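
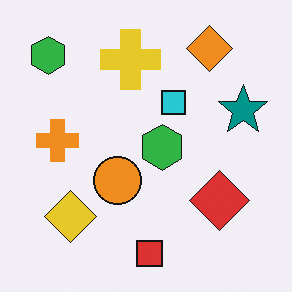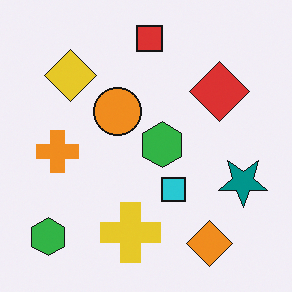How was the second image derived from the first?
The second image is the first flipped vertically (top ↔ bottom).

The red square is in the bottom of the first image and the top of the second — shapes on opposite sides of the horizontal midline have swapped in a mirror flip.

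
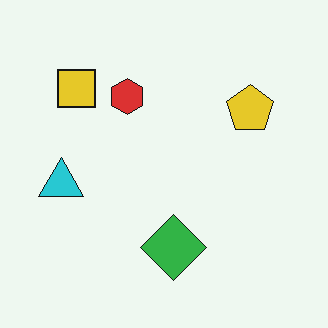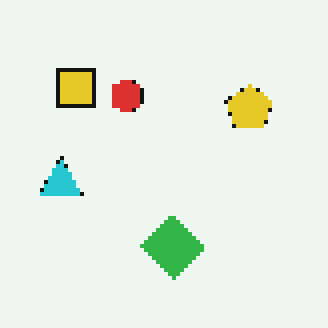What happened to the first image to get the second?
This is the original image mildly pixelated.

Shapes are reduced to large square blocks; fine edges and outlines are lost — a downscale-then-upscale (mosaic) effect.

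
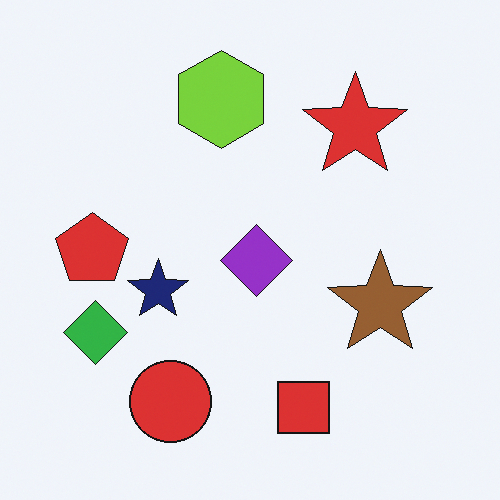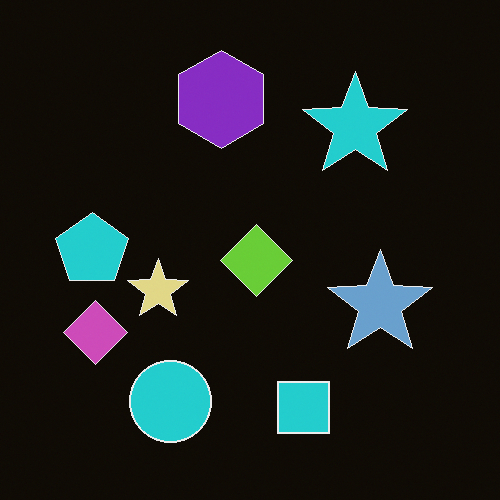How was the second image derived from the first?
The transformation is: color-inverted (negative).

The light background has become dark and every shape's color is its complement — a photographic negative.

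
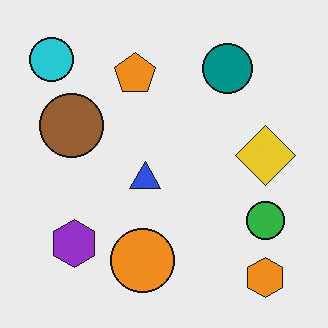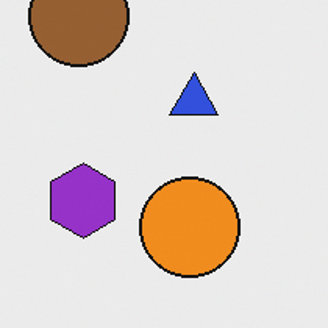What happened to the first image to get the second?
Cropped slightly and scaled back up.

The visible shapes are larger and the field of view is narrower; shapes near the original edges may be partly or wholly outside the frame — a crop-and-rescale.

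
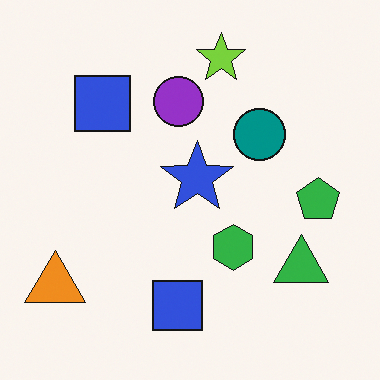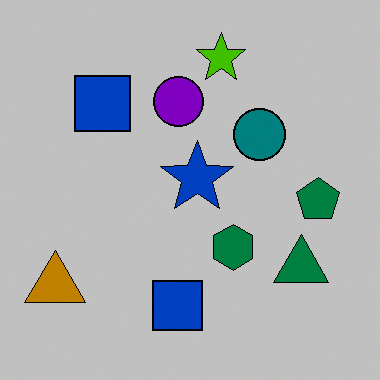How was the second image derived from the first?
The transformation is: heavily posterized to just a handful of flat colors.

Each flat color has snapped to a coarser quantized level — most visibly, the near-white background has dropped to a flat grey.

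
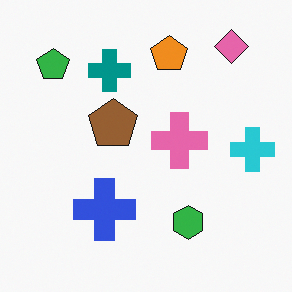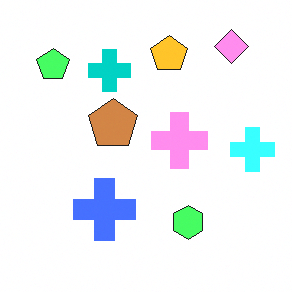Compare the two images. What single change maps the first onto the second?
This is the original image substantially brightened.

Every pixel — background and shapes alike — is uniformly brightened.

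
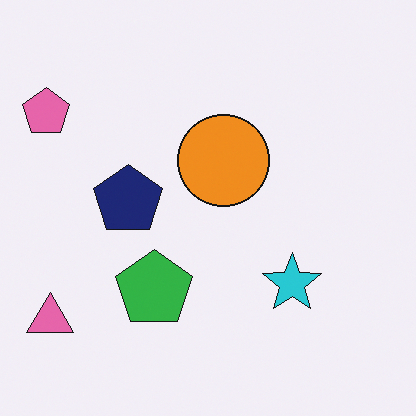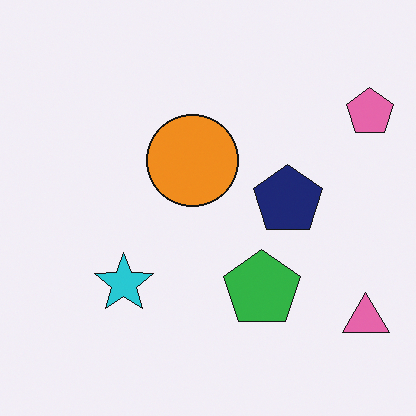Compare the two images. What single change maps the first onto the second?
It was flipped horizontally (left ↔ right).

The pink pentagon is in the top-left of the first image and the top-right of the second — shapes on opposite sides of the vertical midline have swapped in a mirror flip.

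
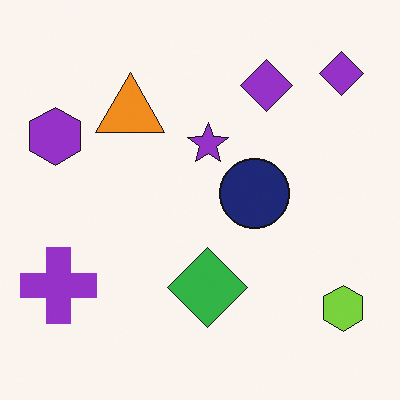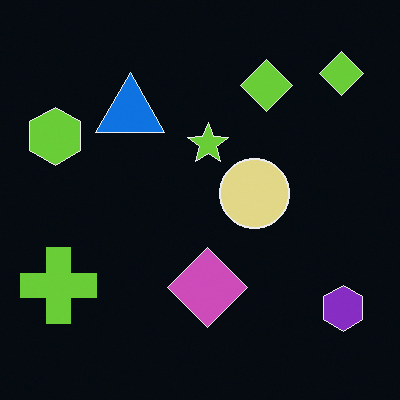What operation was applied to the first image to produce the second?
The second image is the first color-inverted (negative).

The light background has become dark and every shape's color is its complement — a photographic negative.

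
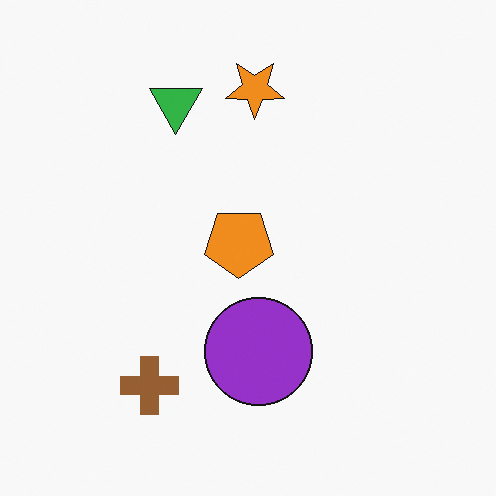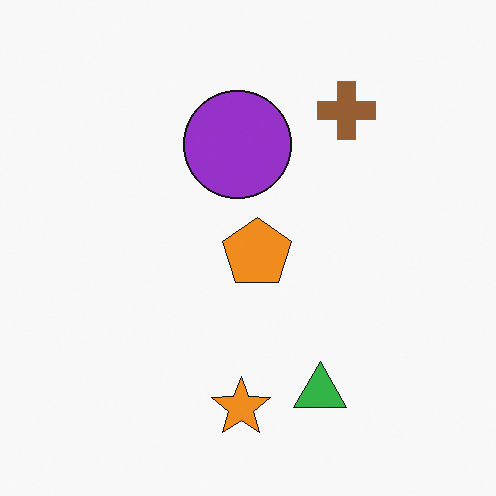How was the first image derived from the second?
The transformation is: rotated 180°.

The brown cross sits in the top-right of the second image and the bottom-left of the first — consistent with a whole-image 180° rotation.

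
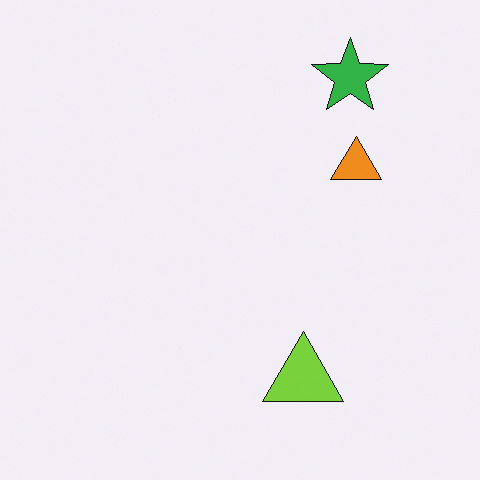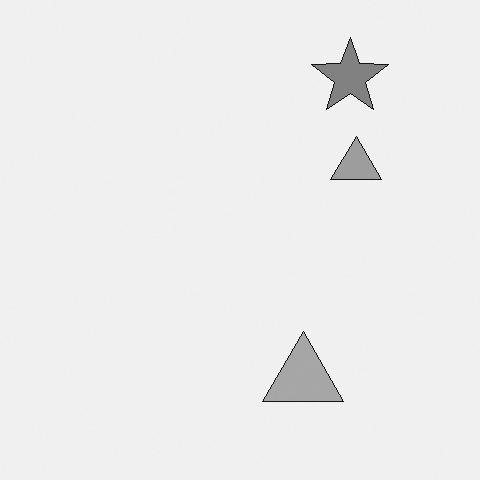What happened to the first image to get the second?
Converted to grayscale.

All color is removed — every shape is now a shade of grey.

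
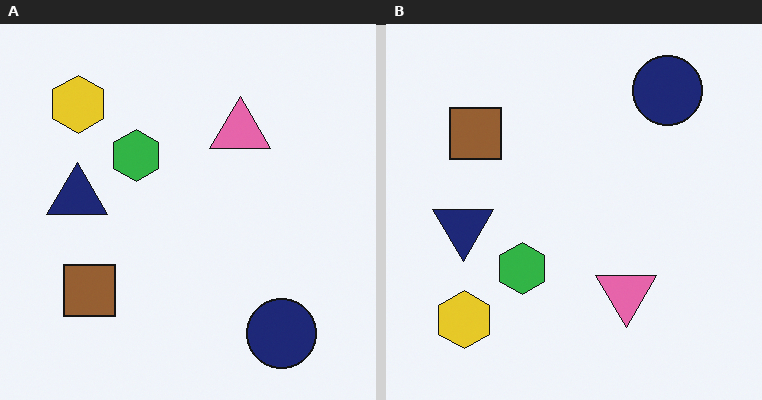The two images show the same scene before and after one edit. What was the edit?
This is the original image flipped vertically (top ↔ bottom).

The navy circle is in the bottom-right of the left (A) image and the top-right of the right (B) — shapes on opposite sides of the horizontal midline have swapped in a mirror flip.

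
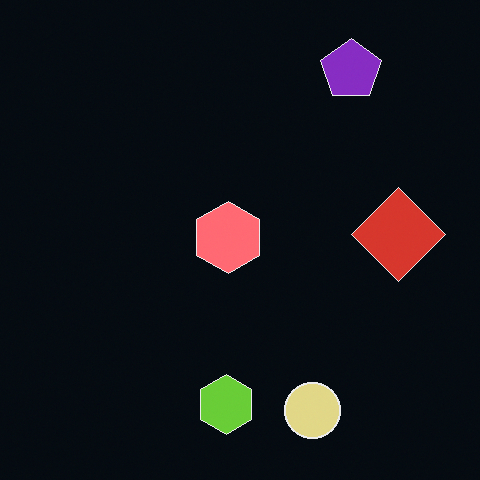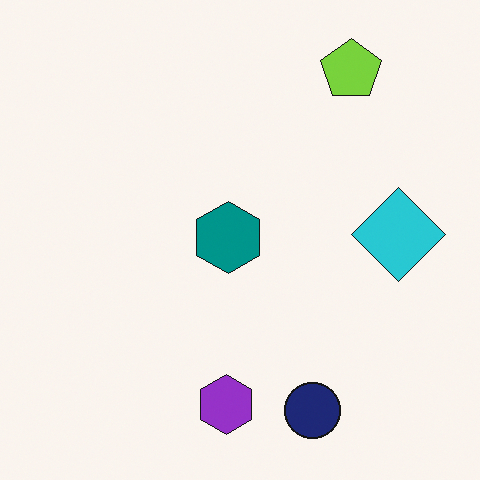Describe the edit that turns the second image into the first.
It was color-inverted (negative).

The light background has become dark and every shape's color is its complement — a photographic negative.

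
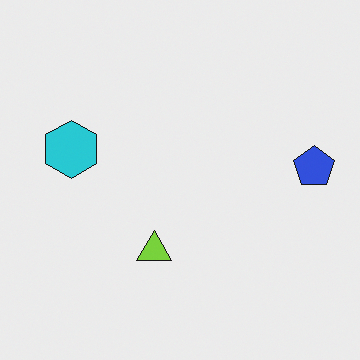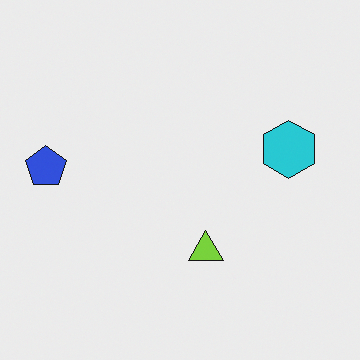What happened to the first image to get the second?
The transformation is: flipped horizontally (left ↔ right).

The blue pentagon is in the right of the first image and the left of the second — shapes on opposite sides of the vertical midline have swapped in a mirror flip.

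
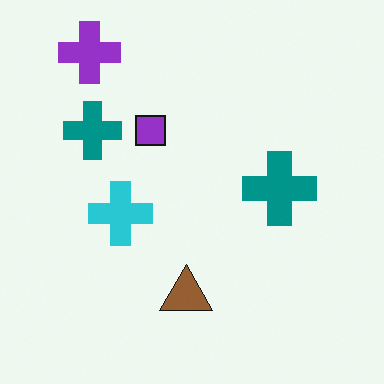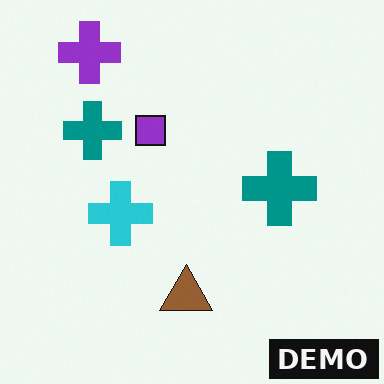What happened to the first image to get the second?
Watermarked with the text "DEMO" in the lower-right corner.

A dark label reading "DEMO" appears in the lower-right corner.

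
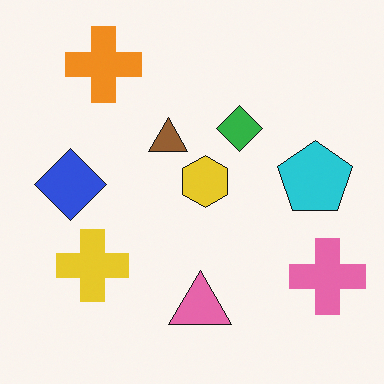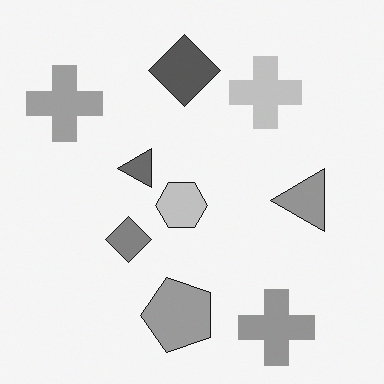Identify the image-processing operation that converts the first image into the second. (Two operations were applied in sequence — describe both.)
This is the original image transposed (reflected across the top-left ↔ bottom-right diagonal), then converted to grayscale.

Shapes have swapped their row and column positions — what was in the top-right is now in the bottom-left — a diagonal reflection. All color is removed — every shape is now a shade of grey.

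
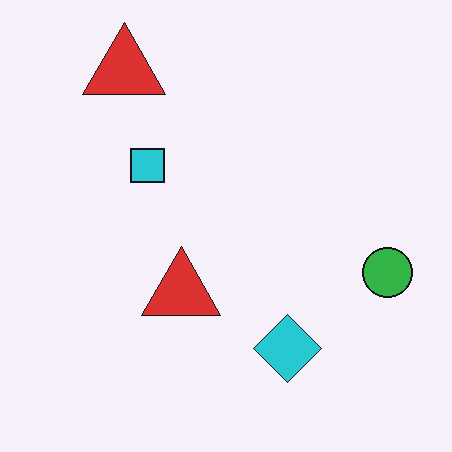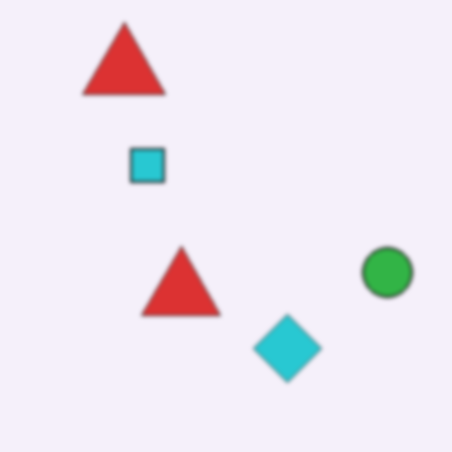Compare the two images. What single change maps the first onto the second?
The transformation is: lightly blurred.

Shape edges and outlines are uniformly softened across the whole image.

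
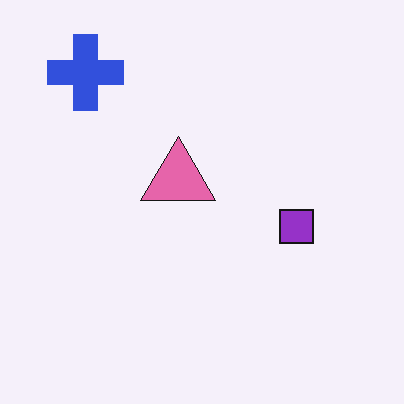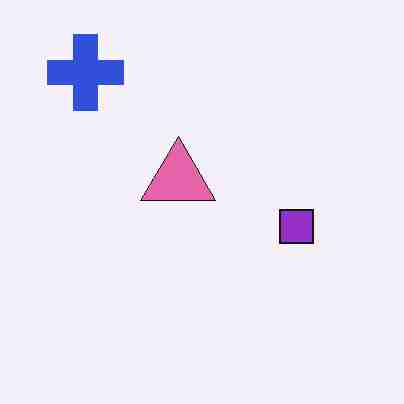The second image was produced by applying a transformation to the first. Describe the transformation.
The image was degraded with heavy JPEG compression.

Blocky 8×8 compression artifacts appear around shape edges and the flat background shows ringing — characteristic JPEG degradation.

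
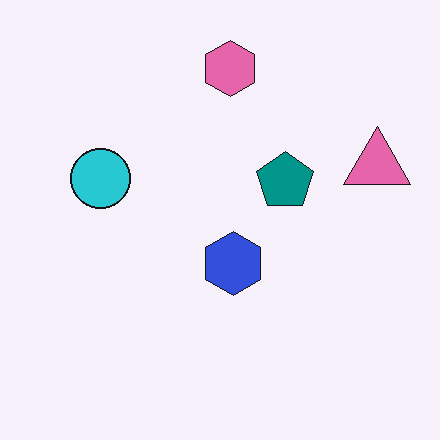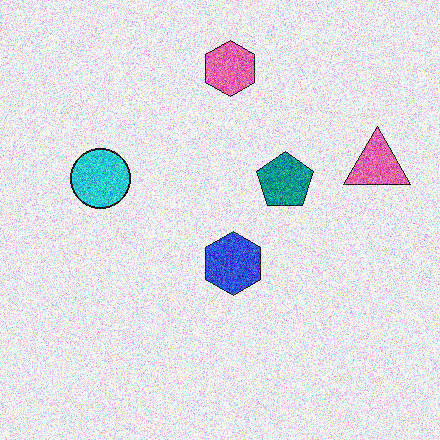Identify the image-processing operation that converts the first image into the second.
The transformation is: degraded with heavy additive noise.

Random speckle covers the whole image, including the flat background.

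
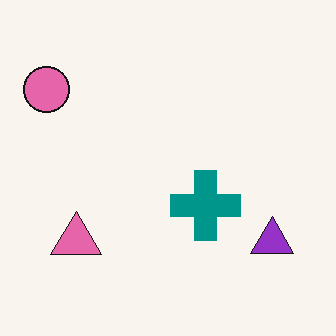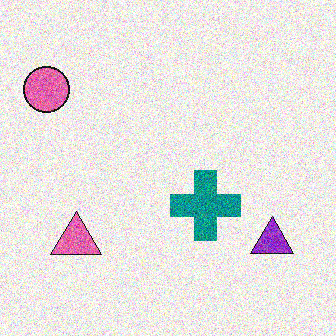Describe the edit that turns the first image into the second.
This is the original image degraded with heavy additive noise.

Random speckle covers the whole image, including the flat background.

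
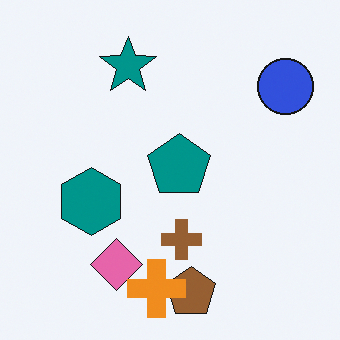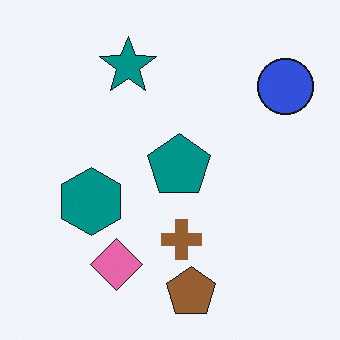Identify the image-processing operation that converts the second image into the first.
It was overlaid with an additional orange cross.

An orange cross appears in the first image that is absent from the second.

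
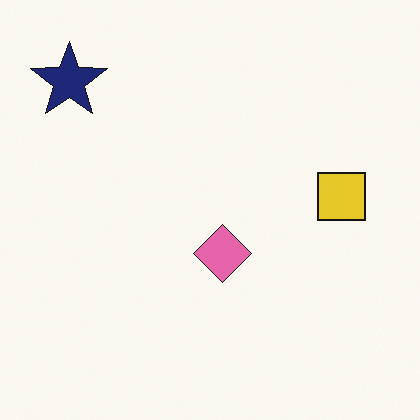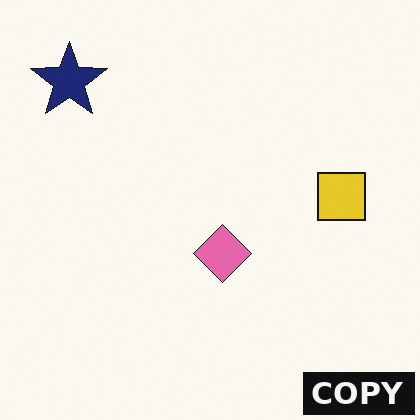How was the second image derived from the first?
The image was watermarked with the text "COPY" in the lower-right corner.

A dark label reading "COPY" appears in the lower-right corner.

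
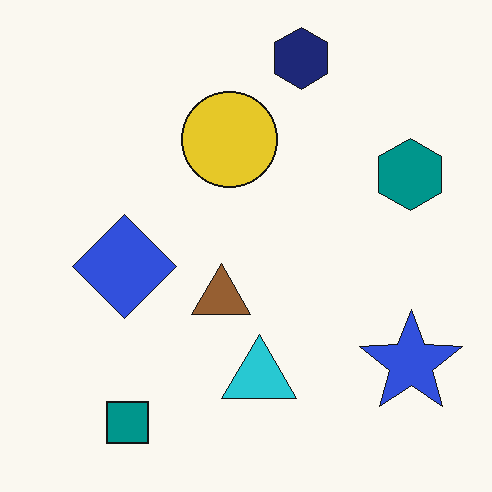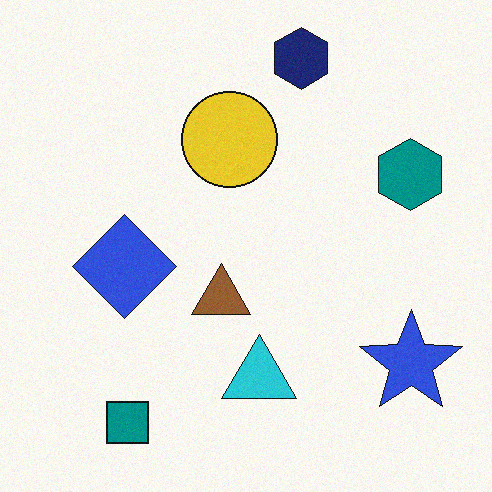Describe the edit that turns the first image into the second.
The second image is the first degraded with light additive noise.

Random speckle covers the whole image, including the flat background.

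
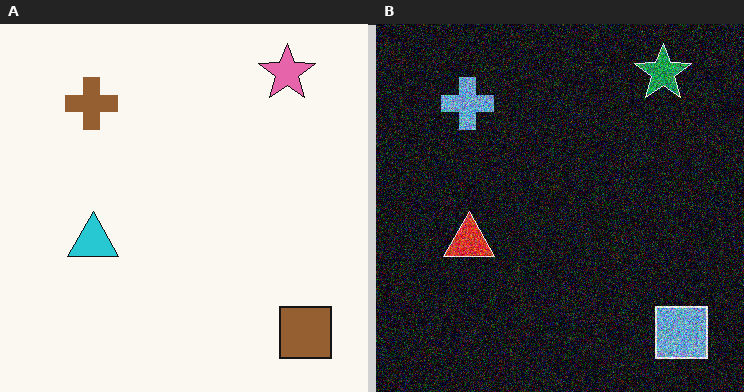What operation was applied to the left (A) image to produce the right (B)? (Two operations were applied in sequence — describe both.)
This is the original image color-inverted (negative), then degraded with a thick layer of grain.

The light background has become dark and every shape's color is its complement — a photographic negative. Random speckle covers the whole image, including the flat background.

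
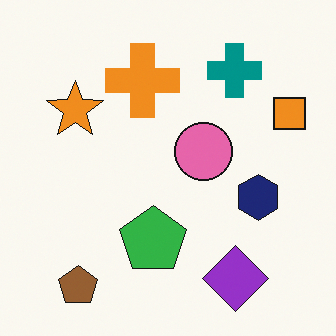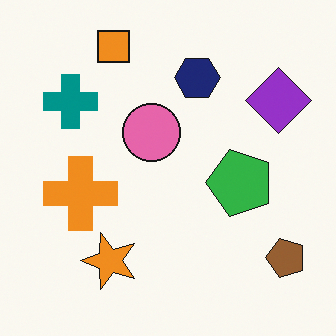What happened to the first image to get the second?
Rotated 90° counter-clockwise.

The brown pentagon sits in the bottom-left of the first image and the bottom-right of the second — consistent with a whole-image 90° counter-clockwise rotation.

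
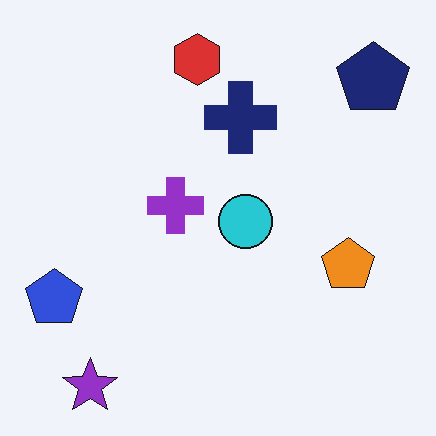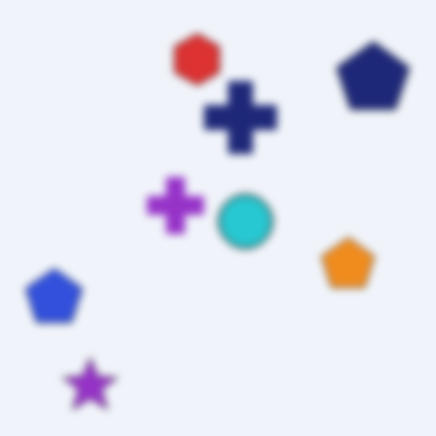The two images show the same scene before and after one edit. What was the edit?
The second image is the first moderately blurred.

Shape edges and outlines are uniformly softened across the whole image.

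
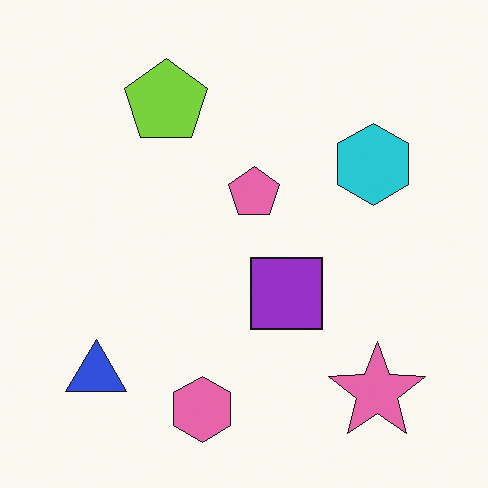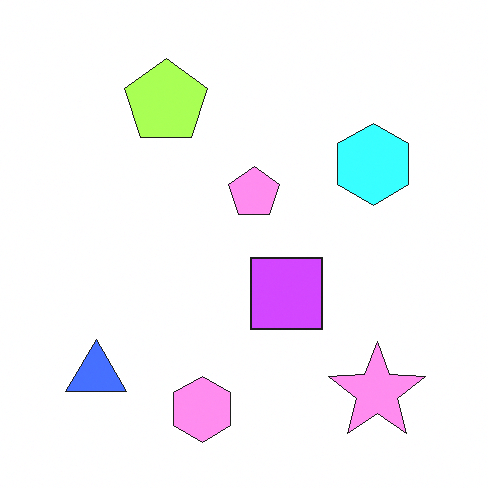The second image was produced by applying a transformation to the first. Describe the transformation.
This is the original image substantially brightened.

Every pixel — background and shapes alike — is uniformly brightened.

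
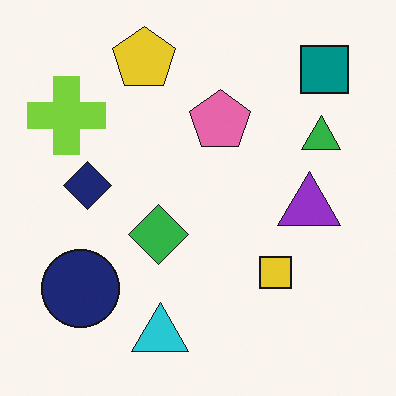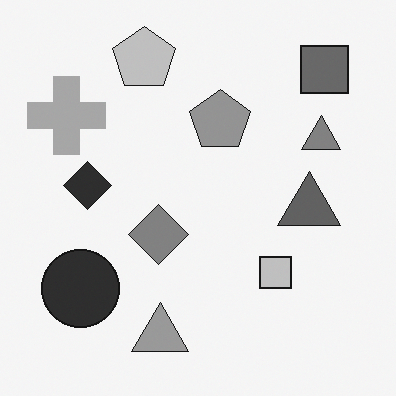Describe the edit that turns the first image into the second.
The transformation is: converted to grayscale.

All color is removed — every shape is now a shade of grey.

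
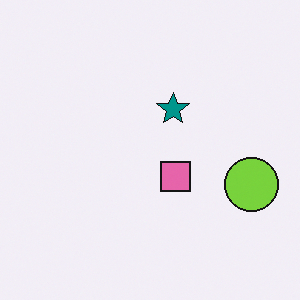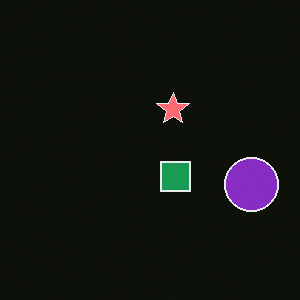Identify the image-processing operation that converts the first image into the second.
It was color-inverted (negative).

The light background has become dark and every shape's color is its complement — a photographic negative.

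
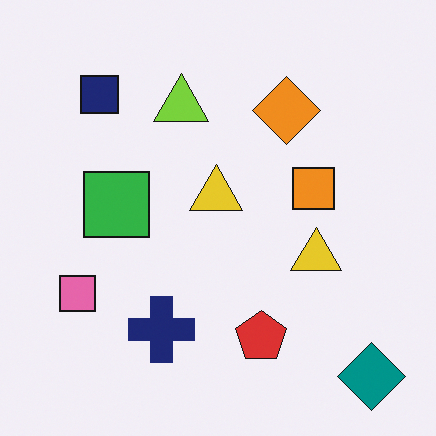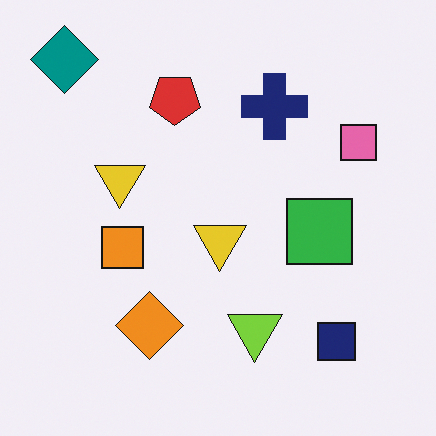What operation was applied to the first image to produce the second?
The second image is the first rotated 180°.

The teal diamond sits in the bottom-right of the first image and the top-left of the second — consistent with a whole-image 180° rotation.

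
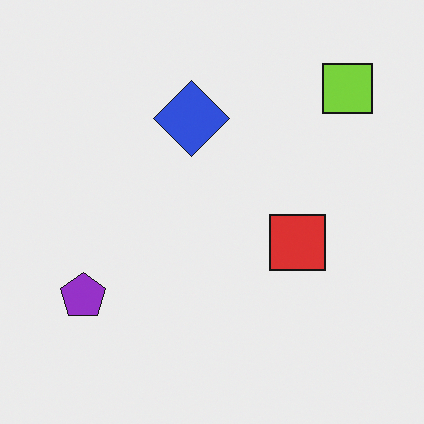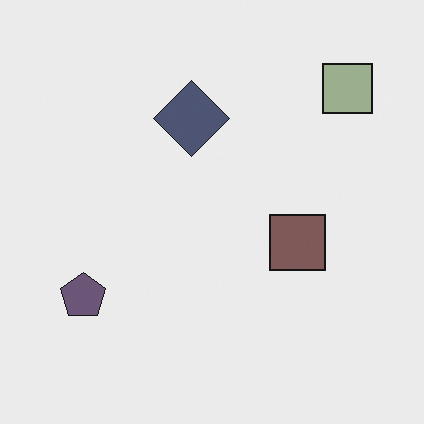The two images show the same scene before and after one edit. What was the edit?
The image was made much more muted (saturation change).

All colors are more muted and greyish — a global saturation change.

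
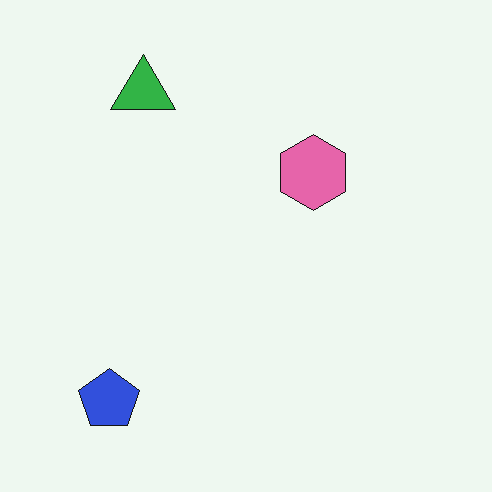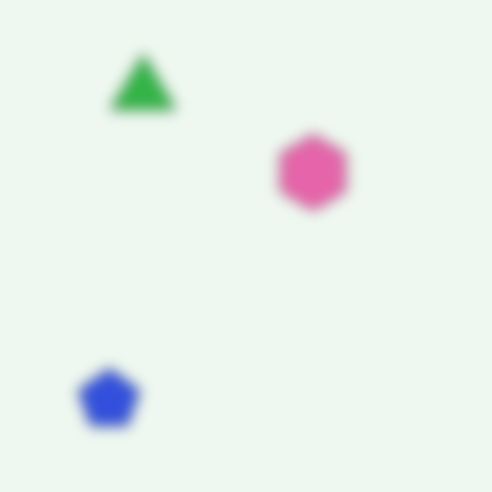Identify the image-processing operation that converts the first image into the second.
The transformation is: strongly gaussian-blurred.

Shape edges and outlines are uniformly softened across the whole image.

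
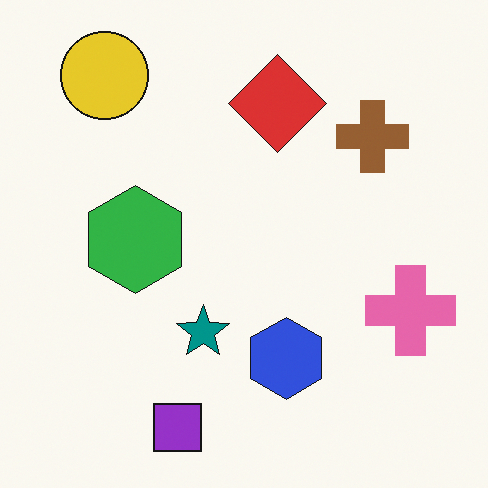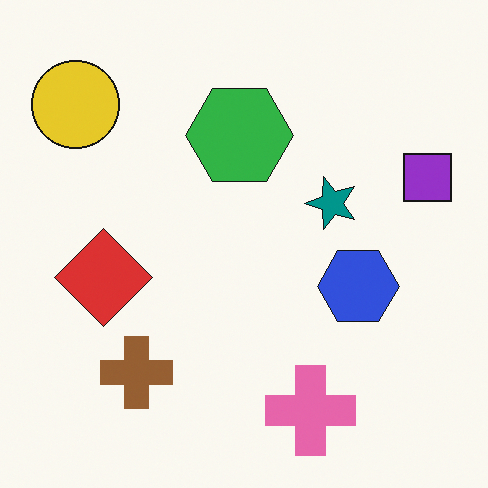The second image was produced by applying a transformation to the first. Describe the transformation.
The transformation is: transposed (reflected across the top-left ↔ bottom-right diagonal).

Shapes have swapped their row and column positions — what was in the top-right is now in the bottom-left — a diagonal reflection.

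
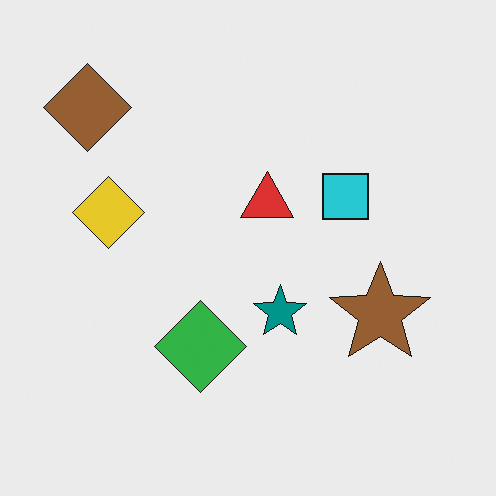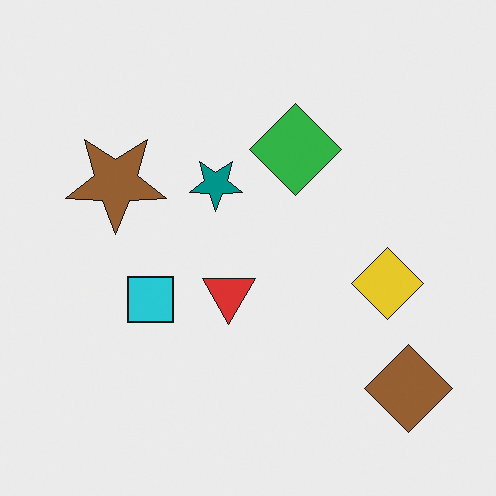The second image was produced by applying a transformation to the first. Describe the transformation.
The transformation is: rotated 180°.

The brown diamond sits in the top-left of the first image and the bottom-right of the second — consistent with a whole-image 180° rotation.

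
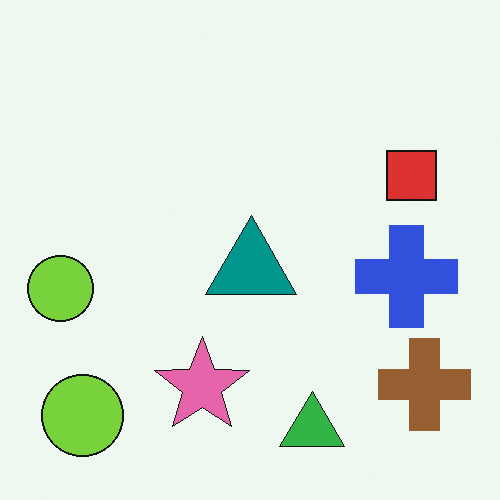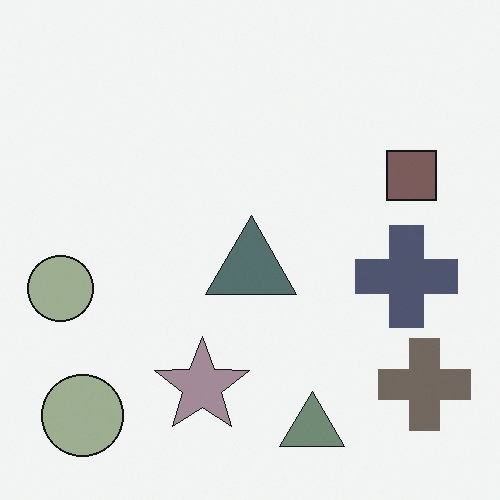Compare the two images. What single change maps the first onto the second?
The image was heavily desaturated.

All colors are more muted and greyish — a global saturation change.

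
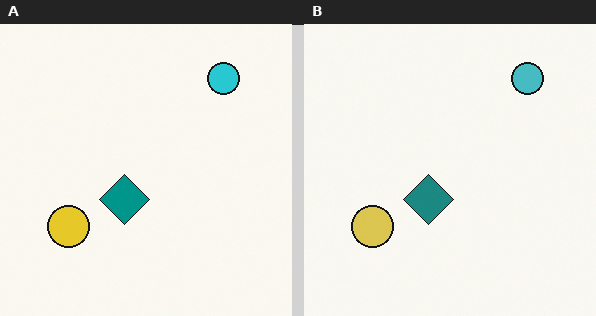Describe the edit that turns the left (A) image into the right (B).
The image was slightly desaturated.

All colors are more muted and greyish — a global saturation change.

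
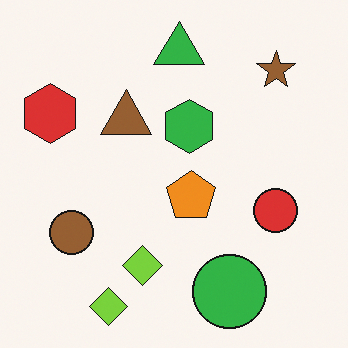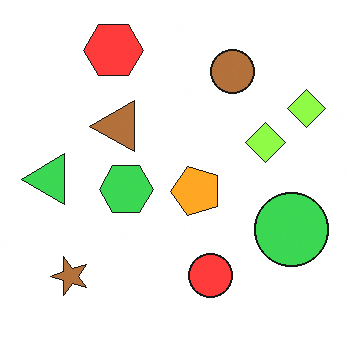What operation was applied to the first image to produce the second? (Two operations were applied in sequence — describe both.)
The transformation is: transposed (reflected across the top-left ↔ bottom-right diagonal), then slightly brightened.

Shapes have swapped their row and column positions — what was in the top-right is now in the bottom-left — a diagonal reflection. Every pixel — background and shapes alike — is uniformly brightened.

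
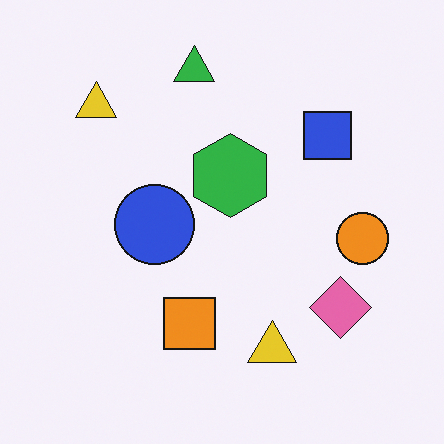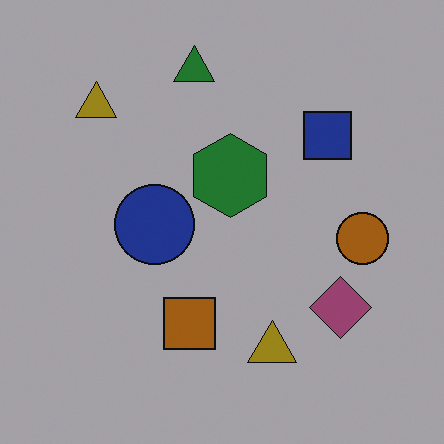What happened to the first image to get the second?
This is the original image darkened a lot.

Every pixel — background and shapes alike — is uniformly darkened.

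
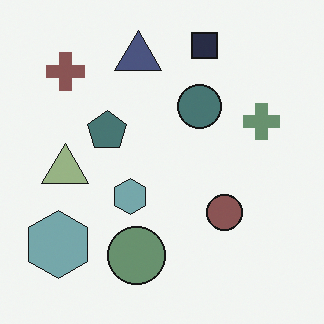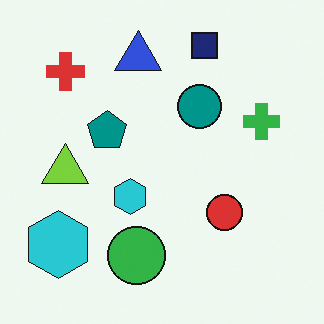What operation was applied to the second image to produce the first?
The image was heavily desaturated.

All colors are more muted and greyish — a global saturation change.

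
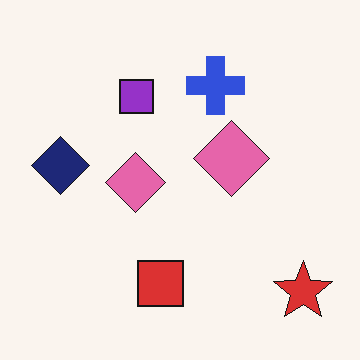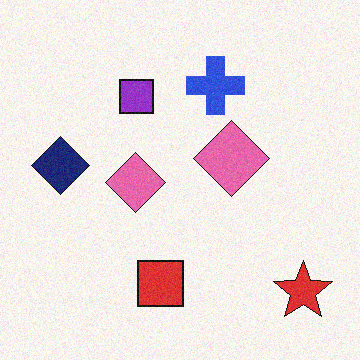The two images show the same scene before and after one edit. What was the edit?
Degraded with a light layer of grain.

Random speckle covers the whole image, including the flat background.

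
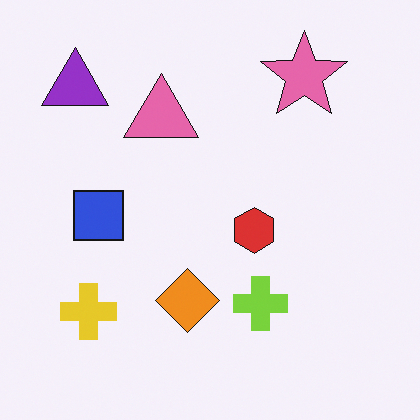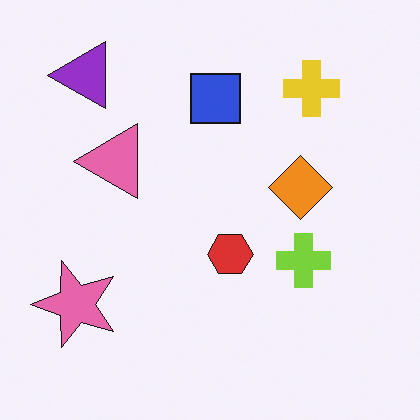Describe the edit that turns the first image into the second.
The image was transposed (reflected across the top-left ↔ bottom-right diagonal).

Shapes have swapped their row and column positions — what was in the top-right is now in the bottom-left — a diagonal reflection.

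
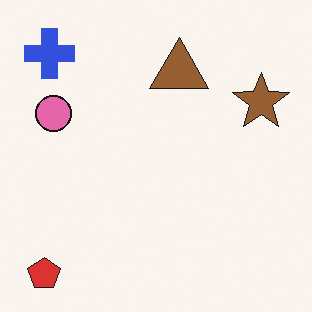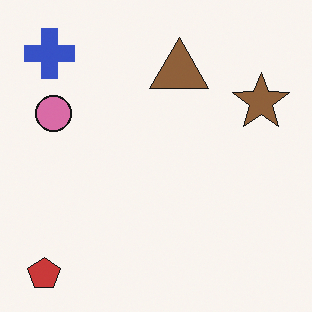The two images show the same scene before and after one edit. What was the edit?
Slightly desaturated.

All colors are more muted and greyish — a global saturation change.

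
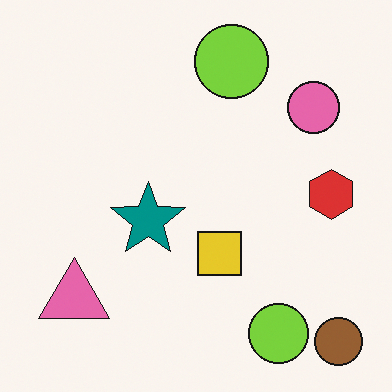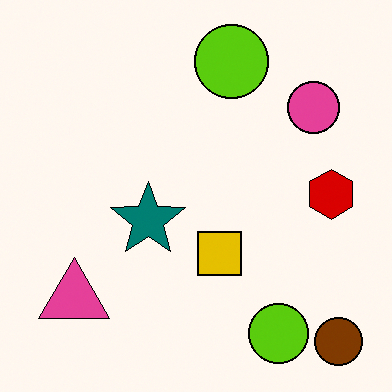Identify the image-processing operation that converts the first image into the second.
The transformation is: given slightly increased contrast.

Tones are pushed away from mid-grey across the whole image — a global contrast change.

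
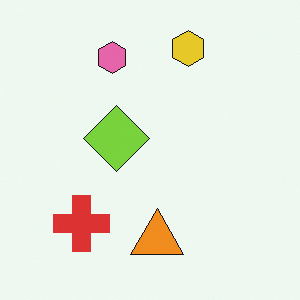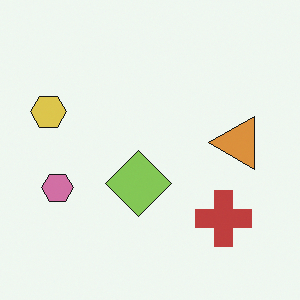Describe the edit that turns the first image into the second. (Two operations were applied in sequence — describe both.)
The image was slightly desaturated, then rotated 90° counter-clockwise.

All colors are more muted and greyish — a global saturation change. The yellow hexagon sits in the top of the first image and the left of the second — consistent with a whole-image 90° counter-clockwise rotation.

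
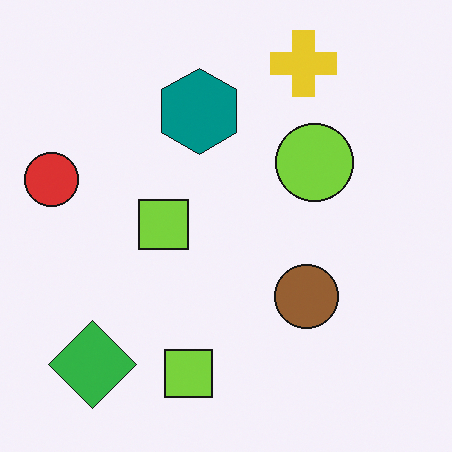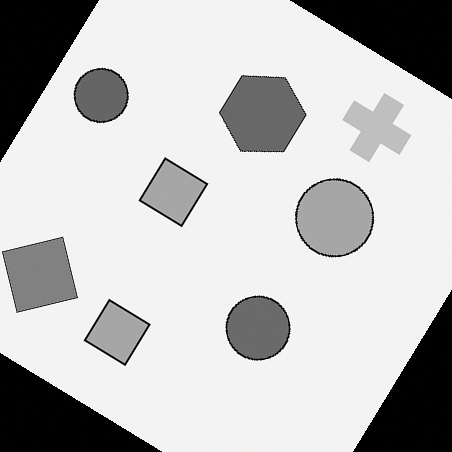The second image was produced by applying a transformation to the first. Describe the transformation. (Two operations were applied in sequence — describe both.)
It was rotated clockwise by a large amount — several tens of degrees, then converted to grayscale.

Every shape is tilted by the same angle and the image corners show triangular fill wedges — a whole-image rotation by a non-right angle. All color is removed — every shape is now a shade of grey.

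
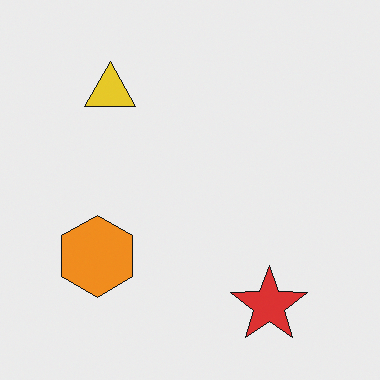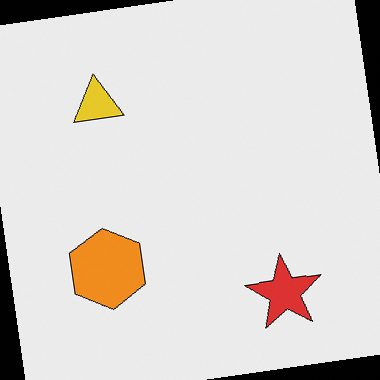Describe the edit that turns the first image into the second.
The second image is the first rotated counter-clockwise by a slight angle.

Every shape is tilted by the same angle and the image corners show triangular fill wedges — a whole-image rotation by a non-right angle.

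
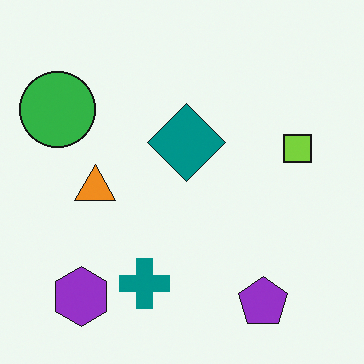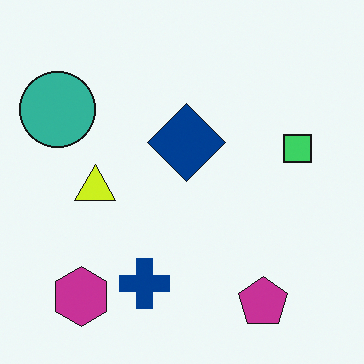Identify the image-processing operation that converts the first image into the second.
The second image is the first hue-shifted by a small amount.

Every shape's color has rotated by the same amount around the hue wheel — a uniform hue shift.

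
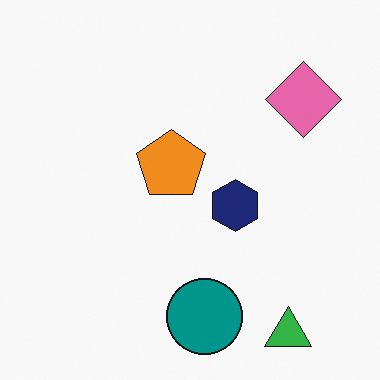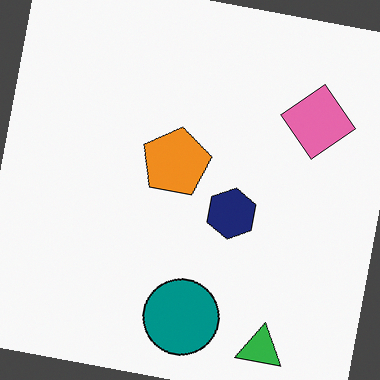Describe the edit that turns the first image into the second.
The second image is the first rotated clockwise by a slight angle.

Every shape is tilted by the same angle and the image corners show triangular fill wedges — a whole-image rotation by a non-right angle.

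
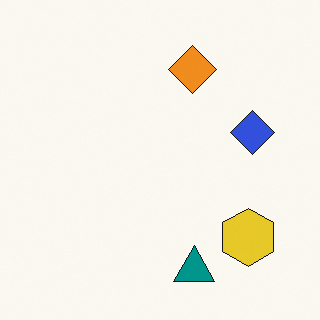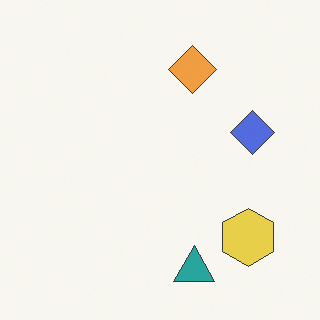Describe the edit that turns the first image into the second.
The image was given slightly reduced contrast.

Tones are pushed toward mid-grey across the whole image — a global contrast change.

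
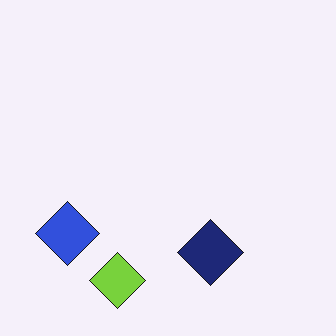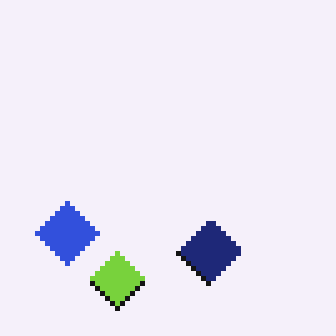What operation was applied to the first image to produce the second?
Mildly pixelated.

Shapes are reduced to large square blocks; fine edges and outlines are lost — a downscale-then-upscale (mosaic) effect.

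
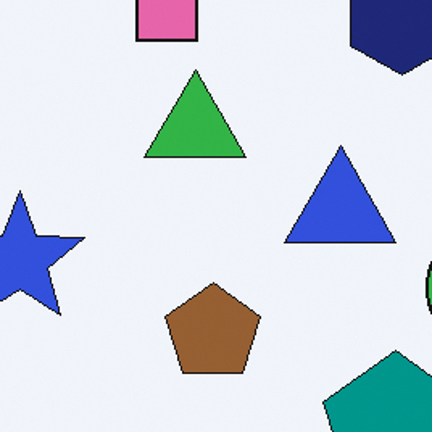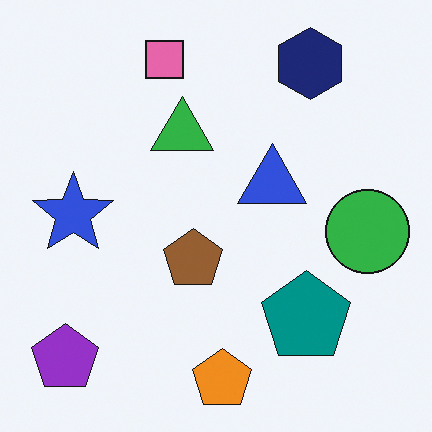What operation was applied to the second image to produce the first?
It was cropped slightly and scaled back up.

The visible shapes are larger and the field of view is narrower; shapes near the original edges may be partly or wholly outside the frame — a crop-and-rescale.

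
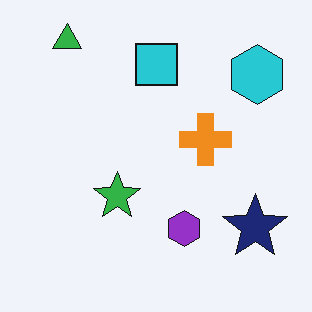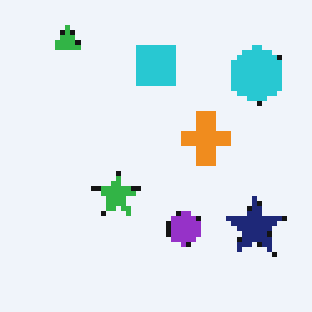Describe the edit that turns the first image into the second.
This is the original image lightly pixelated (a mild mosaic effect).

Shapes are reduced to large square blocks; fine edges and outlines are lost — a downscale-then-upscale (mosaic) effect.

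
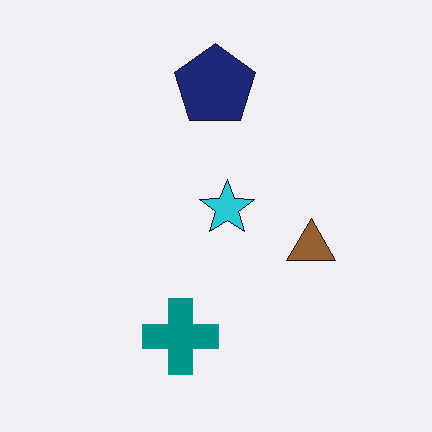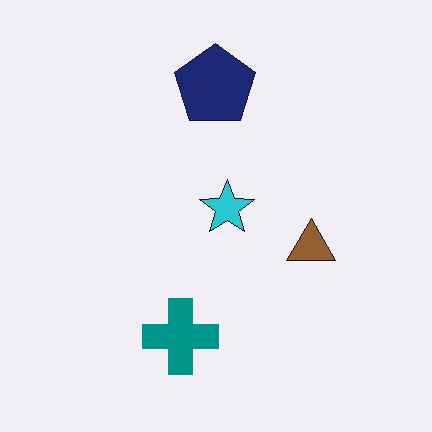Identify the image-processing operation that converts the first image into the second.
The image was JPEG-compressed with visible artifacts.

Blocky 8×8 compression artifacts appear around shape edges and the flat background shows ringing — characteristic JPEG degradation.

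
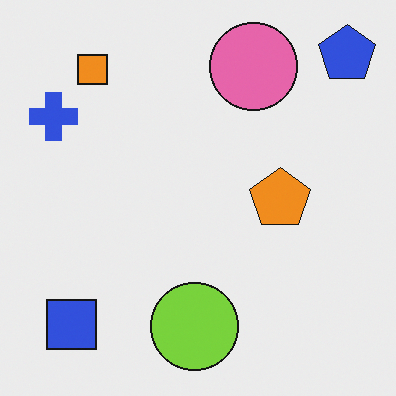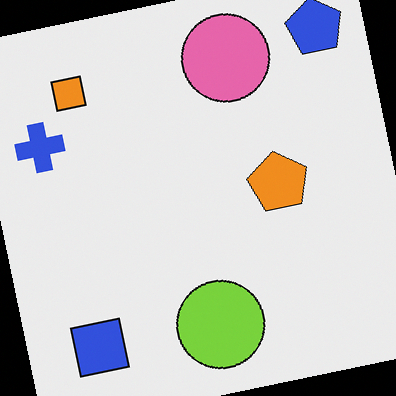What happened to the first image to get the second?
It was rotated counter-clockwise by a slight angle.

Every shape is tilted by the same angle and the image corners show triangular fill wedges — a whole-image rotation by a non-right angle.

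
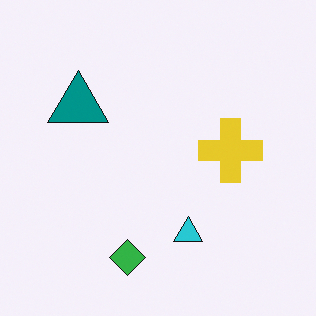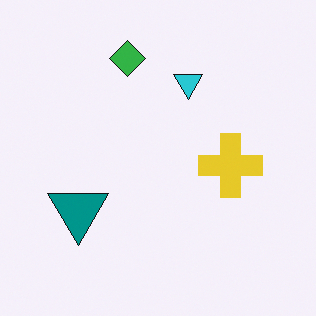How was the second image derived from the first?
The second image is the first flipped vertically (top ↔ bottom).

The green diamond is in the bottom of the first image and the top of the second — shapes on opposite sides of the horizontal midline have swapped in a mirror flip.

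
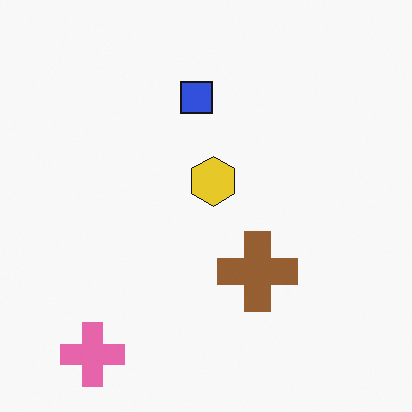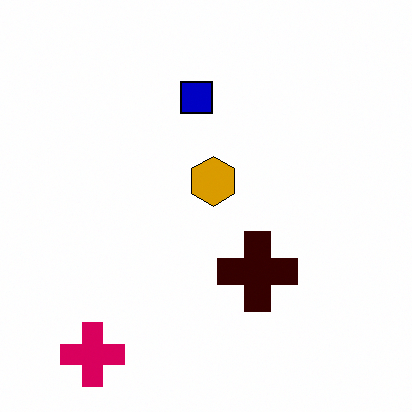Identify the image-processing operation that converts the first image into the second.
The second image is the first boosted in contrast.

Tones are pushed away from mid-grey across the whole image — a global contrast change.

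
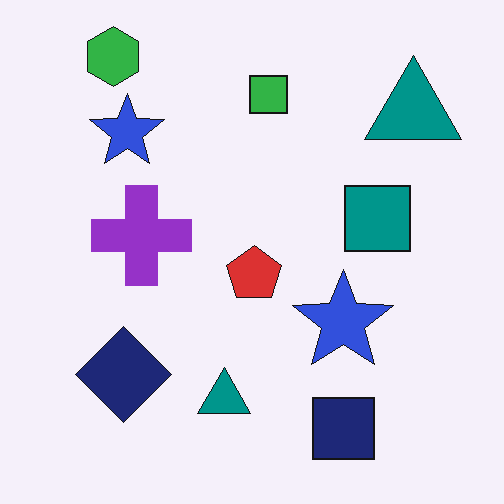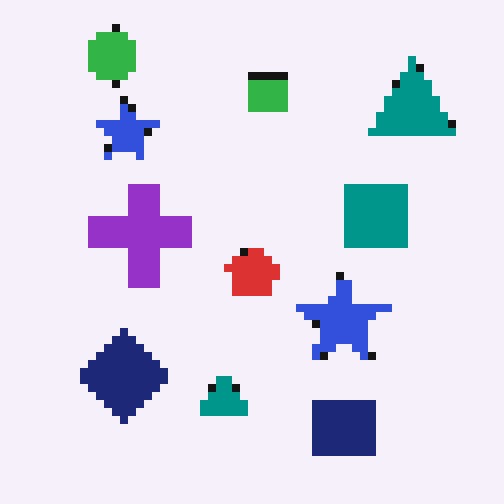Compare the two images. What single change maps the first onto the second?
Moderately pixelated.

Shapes are reduced to large square blocks; fine edges and outlines are lost — a downscale-then-upscale (mosaic) effect.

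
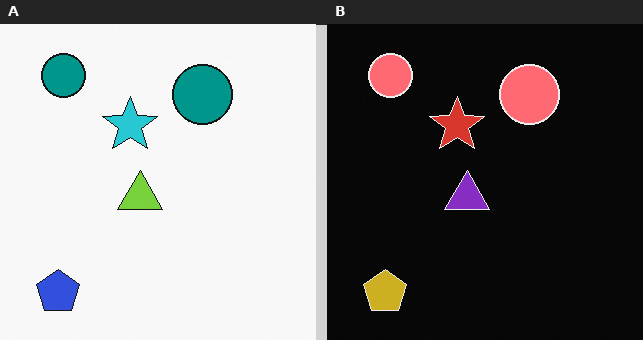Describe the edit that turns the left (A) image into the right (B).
Color-inverted (negative).

The light background has become dark and every shape's color is its complement — a photographic negative.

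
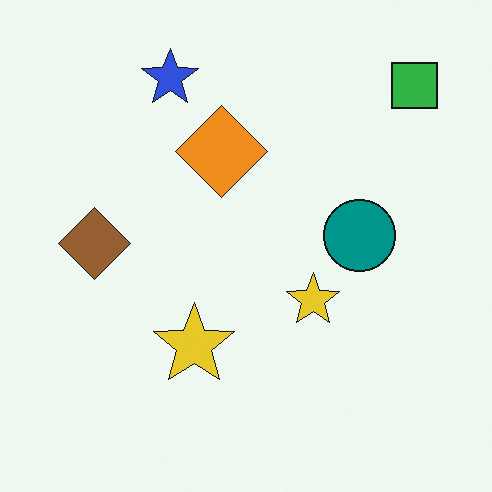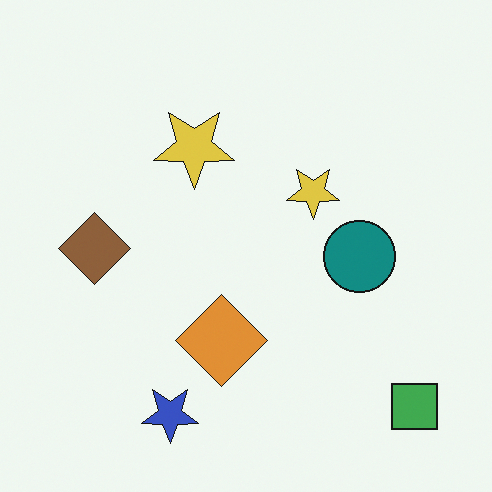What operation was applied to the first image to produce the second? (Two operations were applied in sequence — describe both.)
This is the original image slightly desaturated, then flipped vertically (top ↔ bottom).

All colors are more muted and greyish — a global saturation change. The blue star is in the top of the first image and the bottom of the second — shapes on opposite sides of the horizontal midline have swapped in a mirror flip.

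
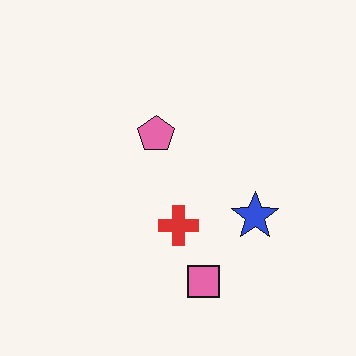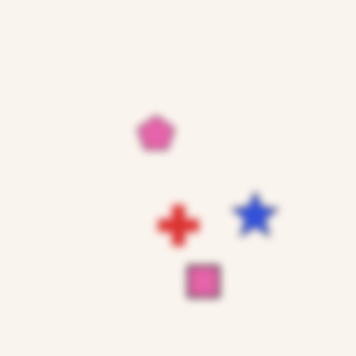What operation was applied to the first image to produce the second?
The transformation is: moderately blurred.

Shape edges and outlines are uniformly softened across the whole image.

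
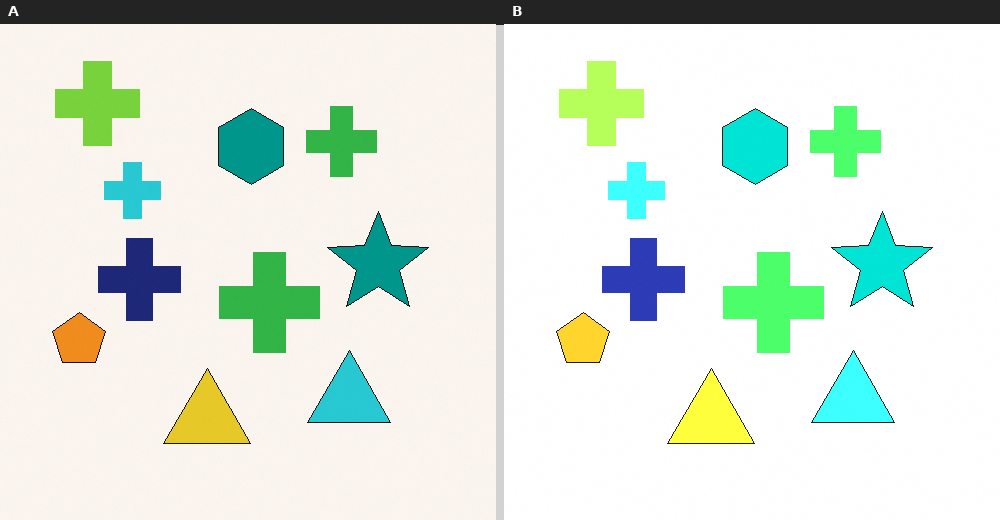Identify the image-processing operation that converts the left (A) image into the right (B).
The transformation is: substantially brightened.

Every pixel — background and shapes alike — is uniformly brightened.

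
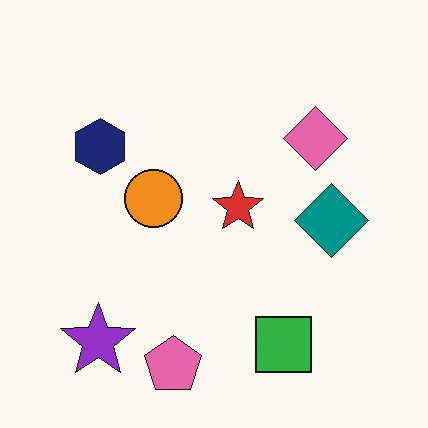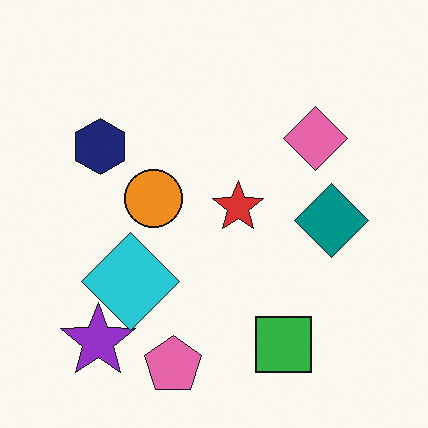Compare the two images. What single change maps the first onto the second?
The transformation is: overlaid with an additional cyan diamond.

A cyan diamond appears in the second image that is absent from the first.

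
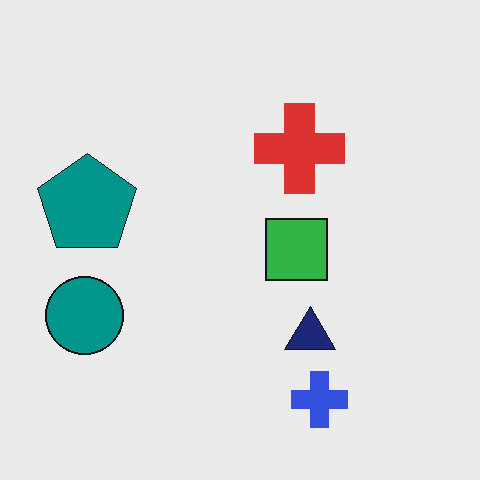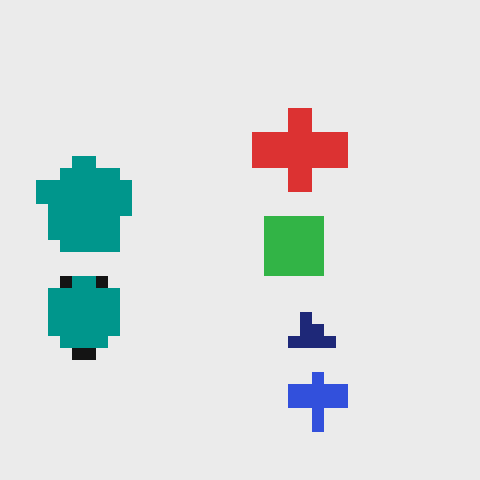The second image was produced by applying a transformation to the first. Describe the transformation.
The second image is the first heavily pixelated into large blocks.

Shapes are reduced to large square blocks; fine edges and outlines are lost — a downscale-then-upscale (mosaic) effect.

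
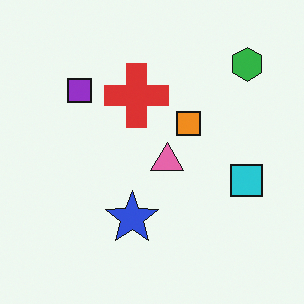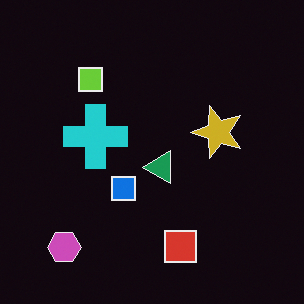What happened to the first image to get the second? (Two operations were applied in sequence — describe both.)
The second image is the first transposed (reflected across the top-left ↔ bottom-right diagonal), then color-inverted (negative).

Shapes have swapped their row and column positions — what was in the top-right is now in the bottom-left — a diagonal reflection. The light background has become dark and every shape's color is its complement — a photographic negative.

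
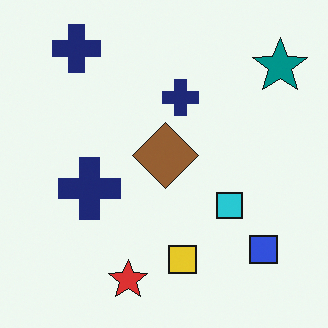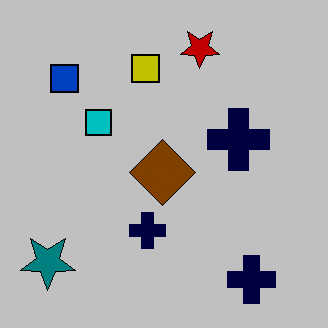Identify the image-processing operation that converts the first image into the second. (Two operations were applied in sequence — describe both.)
This is the original image heavily posterized to just a handful of flat colors, then rotated 180°.

Each flat color has snapped to a coarser quantized level — most visibly, the near-white background has dropped to a flat grey. The teal star sits in the top-right of the first image and the bottom-left of the second — consistent with a whole-image 180° rotation.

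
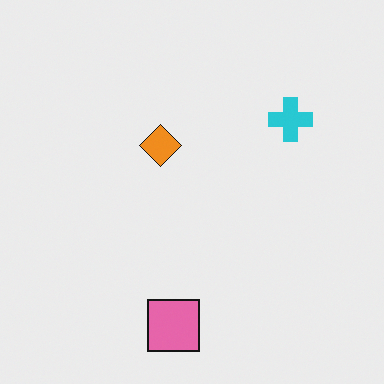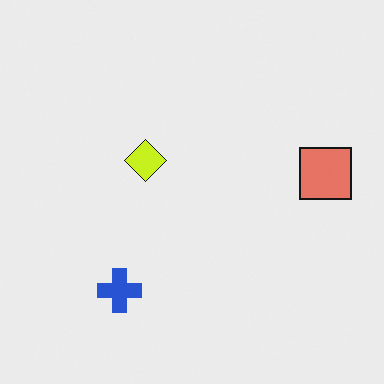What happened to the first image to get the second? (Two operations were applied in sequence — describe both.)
The image was transposed (reflected across the top-left ↔ bottom-right diagonal), then hue-shifted by a small amount.

Shapes have swapped their row and column positions — what was in the top-right is now in the bottom-left — a diagonal reflection. Every shape's color has rotated by the same amount around the hue wheel — a uniform hue shift.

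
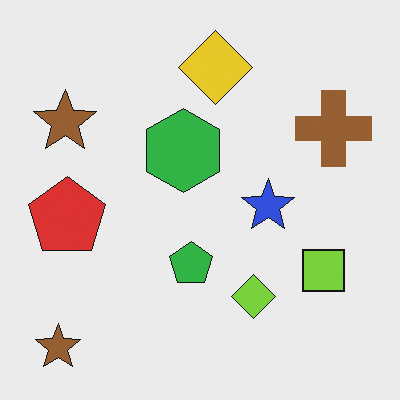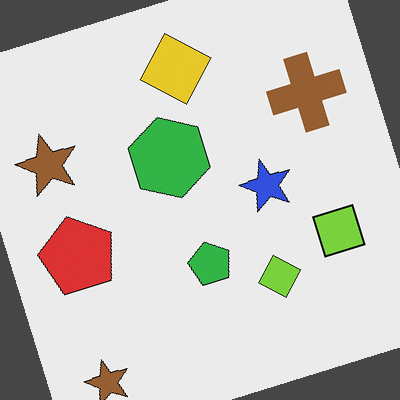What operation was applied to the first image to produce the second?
The transformation is: rotated counter-clockwise by a clearly visible amount.

Every shape is tilted by the same angle and the image corners show triangular fill wedges — a whole-image rotation by a non-right angle.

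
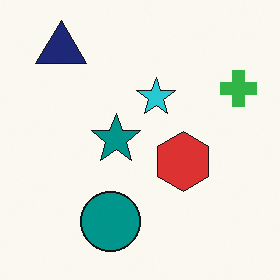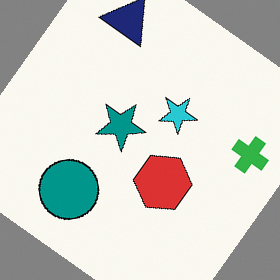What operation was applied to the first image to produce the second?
The image was rotated clockwise by a large amount — several tens of degrees.

Every shape is tilted by the same angle and the image corners show triangular fill wedges — a whole-image rotation by a non-right angle.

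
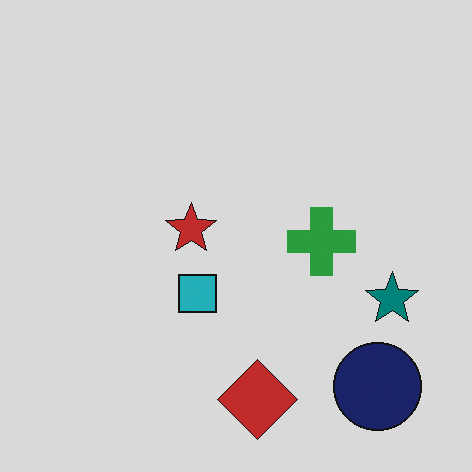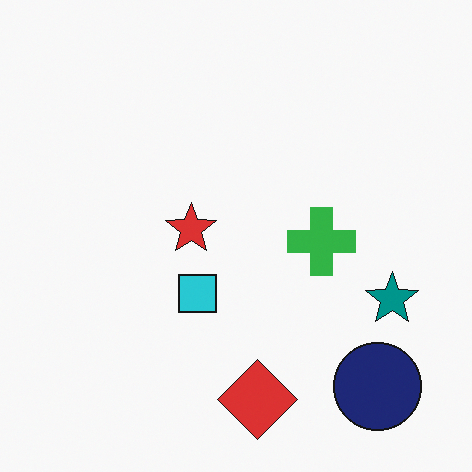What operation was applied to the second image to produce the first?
The image was darkened a little.

Every pixel — background and shapes alike — is uniformly darkened.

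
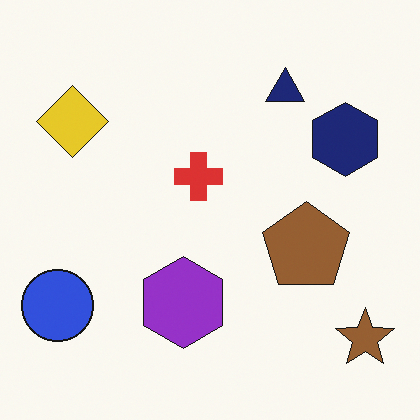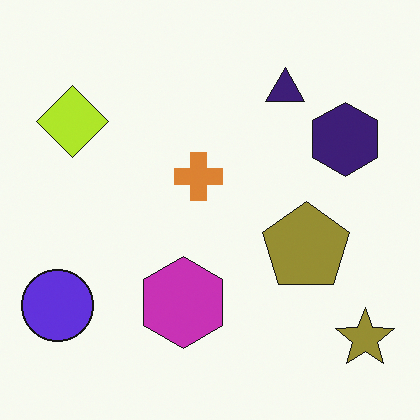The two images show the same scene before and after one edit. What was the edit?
The transformation is: hue-shifted by a small amount.

Every shape's color has rotated by the same amount around the hue wheel — a uniform hue shift.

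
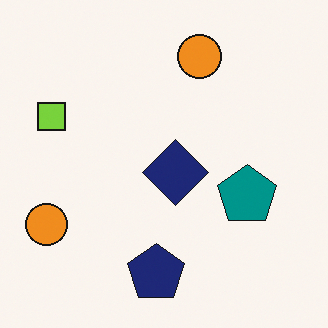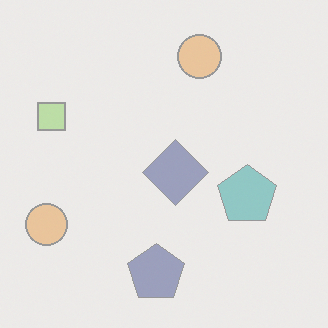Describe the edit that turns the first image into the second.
The image was washed out (contrast reduced).

Tones are pushed toward mid-grey across the whole image — a global contrast change.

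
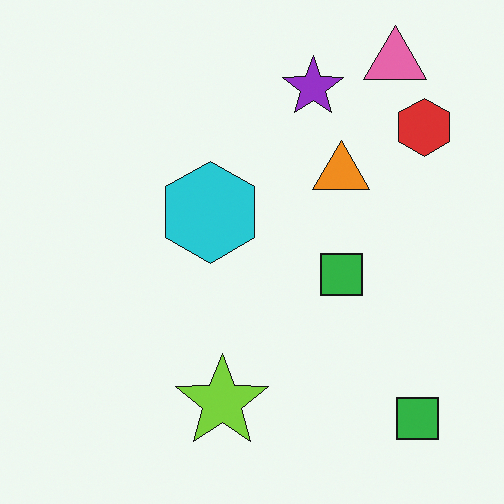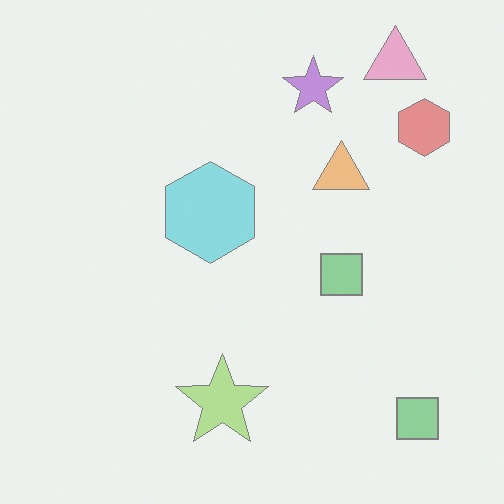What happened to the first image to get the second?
The image was given much lower contrast.

Tones are pushed toward mid-grey across the whole image — a global contrast change.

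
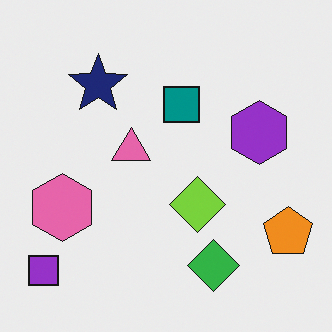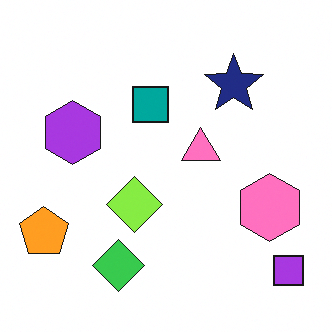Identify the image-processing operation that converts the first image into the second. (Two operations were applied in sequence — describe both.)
The second image is the first flipped horizontally (left ↔ right), then brightened a little.

The purple square is in the bottom-left of the first image and the bottom-right of the second — shapes on opposite sides of the vertical midline have swapped in a mirror flip. Every pixel — background and shapes alike — is uniformly brightened.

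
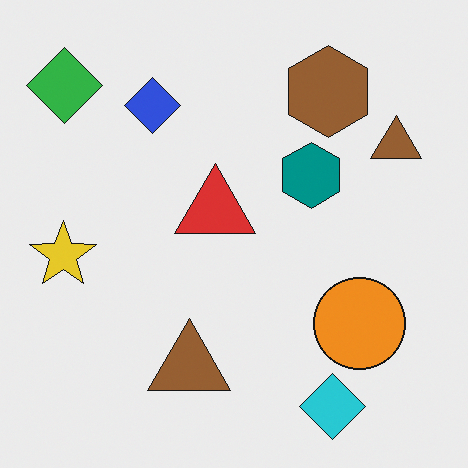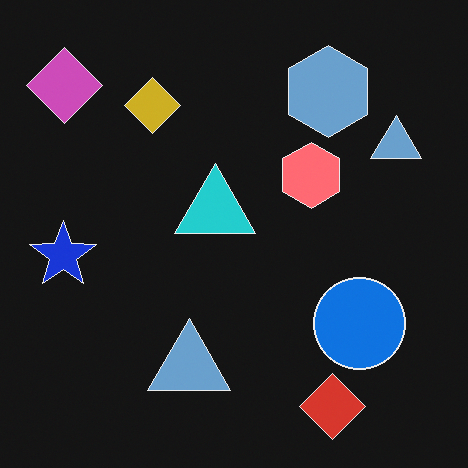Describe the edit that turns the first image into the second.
The transformation is: color-inverted (negative).

The light background has become dark and every shape's color is its complement — a photographic negative.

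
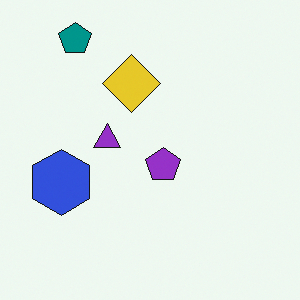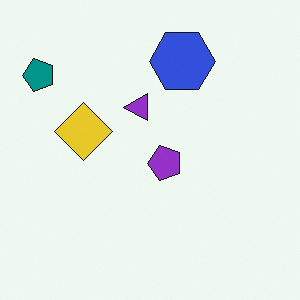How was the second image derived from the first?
The image was transposed (reflected across the top-left ↔ bottom-right diagonal).

Shapes have swapped their row and column positions — what was in the top-right is now in the bottom-left — a diagonal reflection.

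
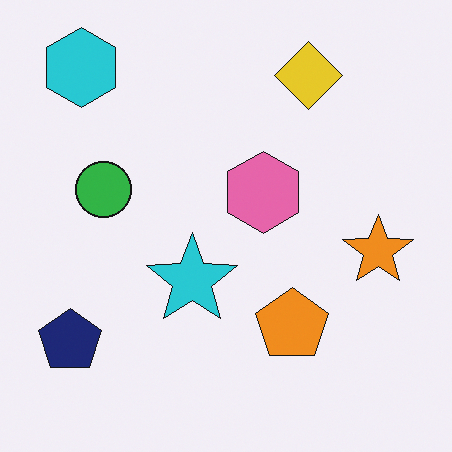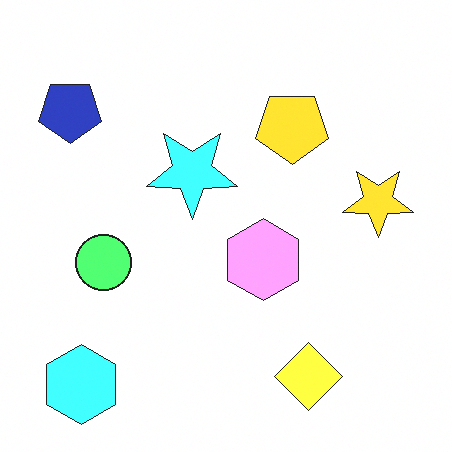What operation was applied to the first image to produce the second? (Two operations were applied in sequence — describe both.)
The second image is the first substantially brightened, then flipped vertically (top ↔ bottom).

Every pixel — background and shapes alike — is uniformly brightened. The cyan hexagon is in the top-left of the first image and the bottom-left of the second — shapes on opposite sides of the horizontal midline have swapped in a mirror flip.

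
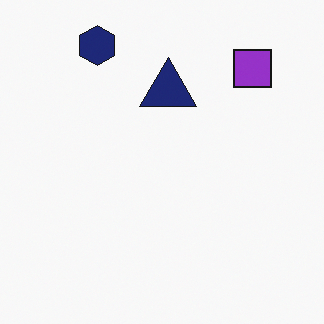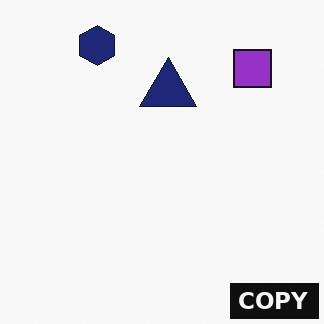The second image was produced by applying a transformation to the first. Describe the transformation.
This is the original image watermarked with the text "COPY" in the lower-right corner.

A dark label reading "COPY" appears in the lower-right corner.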